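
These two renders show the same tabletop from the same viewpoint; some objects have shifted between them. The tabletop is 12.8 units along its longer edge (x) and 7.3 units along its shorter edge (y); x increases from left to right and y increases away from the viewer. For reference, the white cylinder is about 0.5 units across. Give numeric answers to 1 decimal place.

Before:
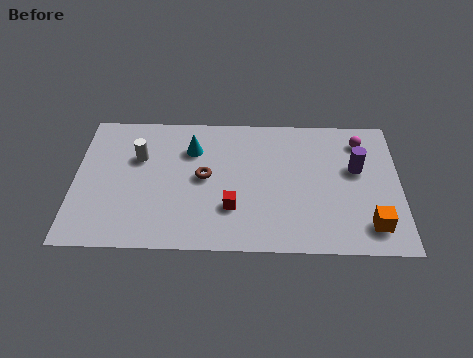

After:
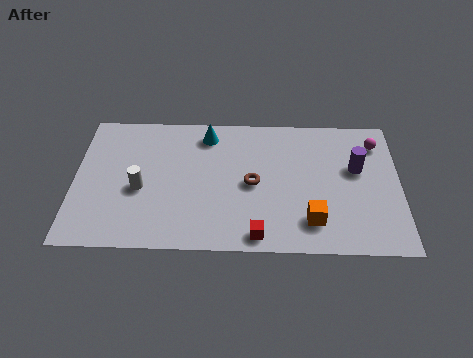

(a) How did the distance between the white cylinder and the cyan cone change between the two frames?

+1.8

Before: roughly 2.2 units apart; after: 4.0. That's 1.8 units further apart.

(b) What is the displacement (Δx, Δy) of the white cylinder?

(0.1, -1.7)

From the two frames, the white cylinder sits at roughly (2.5, 4.8) before and (2.6, 3.1) after.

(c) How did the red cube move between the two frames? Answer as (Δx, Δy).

(1.0, -1.4)

The red cube was at about (6.2, 2.2) and moved to about (7.2, 0.8).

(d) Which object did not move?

the purple cylinder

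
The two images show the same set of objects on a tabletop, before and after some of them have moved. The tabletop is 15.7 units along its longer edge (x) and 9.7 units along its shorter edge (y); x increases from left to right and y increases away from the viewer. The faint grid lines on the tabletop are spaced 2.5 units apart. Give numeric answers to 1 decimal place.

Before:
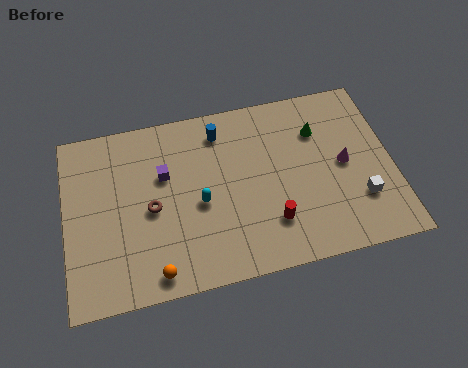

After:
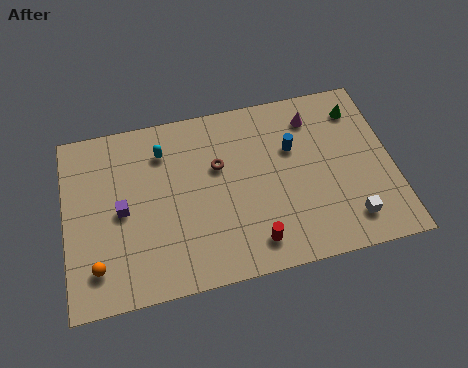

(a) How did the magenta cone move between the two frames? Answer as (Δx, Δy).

(-1.3, 2.9)

The magenta cone was at about (13.4, 4.9) and moved to about (12.1, 7.8).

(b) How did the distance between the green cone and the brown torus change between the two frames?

-1.5

They were about 8.6 units apart before and 7.1 after — 1.5 units closer together.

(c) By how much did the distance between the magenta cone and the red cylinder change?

+2.6

The distance was about 4.4 in the first image and 7.0 in the second, so they moved 2.6 units further apart.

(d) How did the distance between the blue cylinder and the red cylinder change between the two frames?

-0.7

They were about 5.9 units apart before and 5.2 after — 0.7 units closer together.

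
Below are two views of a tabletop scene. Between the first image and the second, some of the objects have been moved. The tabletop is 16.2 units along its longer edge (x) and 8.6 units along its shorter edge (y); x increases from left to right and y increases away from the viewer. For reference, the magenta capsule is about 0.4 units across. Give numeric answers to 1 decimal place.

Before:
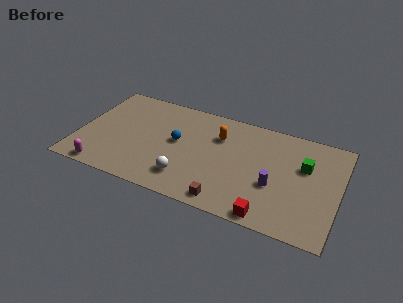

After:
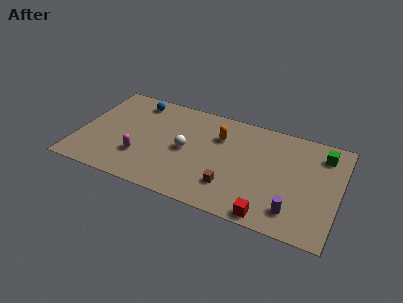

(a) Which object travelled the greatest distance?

the blue sphere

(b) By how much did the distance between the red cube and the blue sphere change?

+3.9

They were about 7.2 units apart before and 11.1 after — 3.9 units further apart.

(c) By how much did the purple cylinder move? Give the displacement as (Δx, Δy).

(1.3, -1.6)

The purple cylinder was at about (12.3, 3.3) and moved to about (13.6, 1.7).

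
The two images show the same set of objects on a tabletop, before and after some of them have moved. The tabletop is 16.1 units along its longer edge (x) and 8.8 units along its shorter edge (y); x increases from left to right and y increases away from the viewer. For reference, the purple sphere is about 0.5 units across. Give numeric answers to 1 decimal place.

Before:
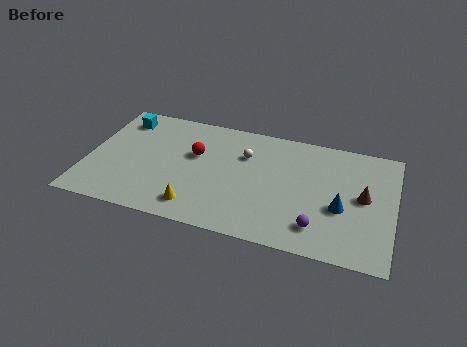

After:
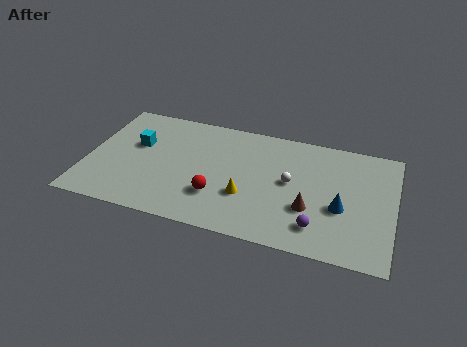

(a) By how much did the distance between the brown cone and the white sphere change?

-4.5

The distance was about 6.5 in the first image and 2.0 in the second, so they moved 4.5 units closer together.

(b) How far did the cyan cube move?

2.1

The cyan cube moved from about (1.5, 7.2) to (2.5, 5.4), a distance of √(1.0² + 1.8²) ≈ 2.1.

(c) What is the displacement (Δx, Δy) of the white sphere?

(2.5, -1.4)

The white sphere was at about (8.2, 6.1) and moved to about (10.7, 4.7).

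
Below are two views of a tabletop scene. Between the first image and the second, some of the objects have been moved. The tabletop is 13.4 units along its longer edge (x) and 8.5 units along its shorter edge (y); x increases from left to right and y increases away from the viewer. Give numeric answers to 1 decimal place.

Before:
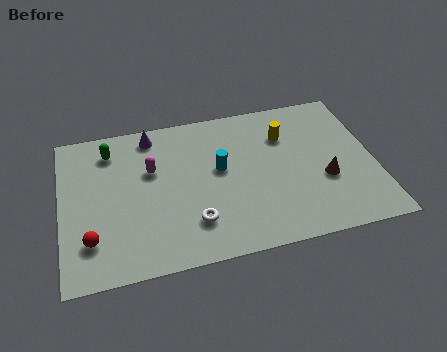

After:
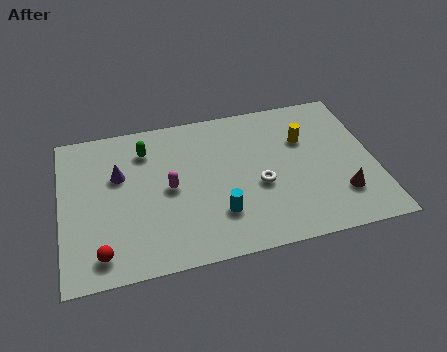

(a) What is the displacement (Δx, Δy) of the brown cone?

(0.6, -1.0)

The brown cone was at about (11.2, 3.2) and moved to about (11.8, 2.2).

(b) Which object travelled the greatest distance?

the white torus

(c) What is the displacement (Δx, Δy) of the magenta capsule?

(0.7, -1.2)

The magenta capsule was at about (3.9, 5.4) and moved to about (4.6, 4.2).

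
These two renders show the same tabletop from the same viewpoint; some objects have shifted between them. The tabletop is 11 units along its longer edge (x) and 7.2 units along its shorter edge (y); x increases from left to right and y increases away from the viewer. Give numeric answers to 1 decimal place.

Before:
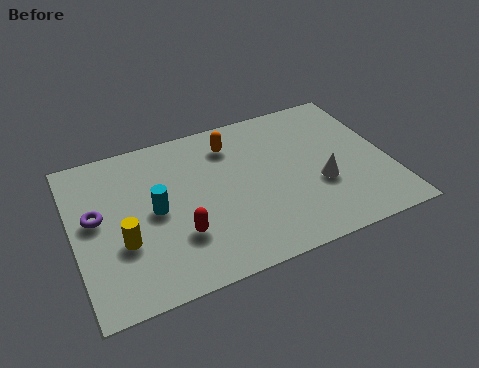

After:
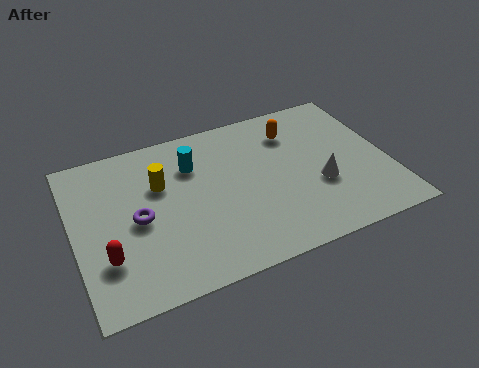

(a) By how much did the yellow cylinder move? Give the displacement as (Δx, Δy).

(1.5, 2.1)

The yellow cylinder started near (1.6, 2.6) and ended near (3.1, 4.7).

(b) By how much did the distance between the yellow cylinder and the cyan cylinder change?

-0.3

The distance was about 1.6 in the first image and 1.3 in the second, so they moved 0.3 units closer together.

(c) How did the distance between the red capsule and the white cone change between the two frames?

+2.5

They were about 5.0 units apart before and 7.5 after — 2.5 units further apart.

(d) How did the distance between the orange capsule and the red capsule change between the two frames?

+3.6

The distance was about 4.1 in the first image and 7.7 in the second, so they moved 3.6 units further apart.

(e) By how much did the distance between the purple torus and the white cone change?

-1.5

They were about 7.8 units apart before and 6.3 after — 1.5 units closer together.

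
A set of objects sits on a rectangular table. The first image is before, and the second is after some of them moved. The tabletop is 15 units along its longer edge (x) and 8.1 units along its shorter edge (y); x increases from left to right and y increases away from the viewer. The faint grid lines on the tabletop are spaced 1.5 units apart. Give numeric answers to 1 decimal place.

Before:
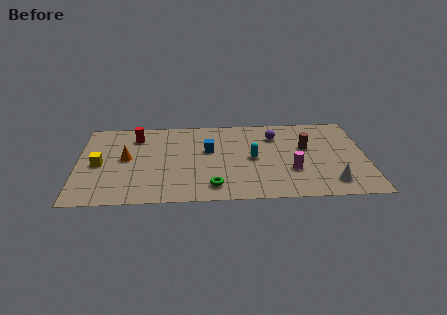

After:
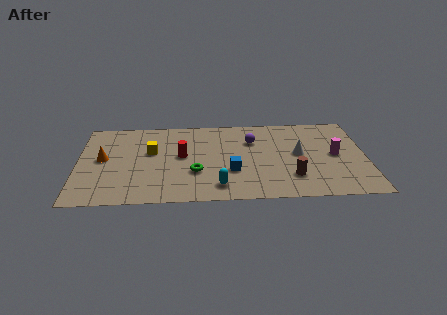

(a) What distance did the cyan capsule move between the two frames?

3.2

The cyan capsule moved from about (9.1, 4.0) to (7.3, 1.4), a distance of √(1.8² + 2.6²) ≈ 3.2.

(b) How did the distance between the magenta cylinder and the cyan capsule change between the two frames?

+4.3

They were about 2.4 units apart before and 6.7 after — 4.3 units further apart.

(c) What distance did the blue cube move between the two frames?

2.4

The blue cube moved from about (6.8, 4.9) to (8.0, 2.8), a distance of √(1.2² + 2.1²) ≈ 2.4.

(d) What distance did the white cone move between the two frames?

3.2

From (13.1, 1.5) to (11.5, 4.3), the white cone covered √(1.6² + 2.8²) ≈ 3.2 units.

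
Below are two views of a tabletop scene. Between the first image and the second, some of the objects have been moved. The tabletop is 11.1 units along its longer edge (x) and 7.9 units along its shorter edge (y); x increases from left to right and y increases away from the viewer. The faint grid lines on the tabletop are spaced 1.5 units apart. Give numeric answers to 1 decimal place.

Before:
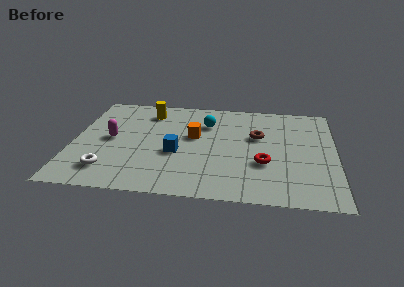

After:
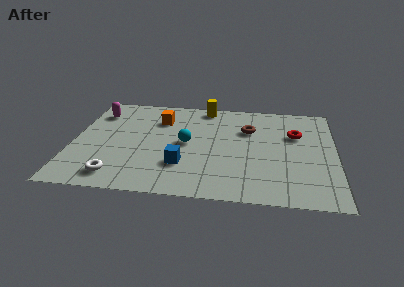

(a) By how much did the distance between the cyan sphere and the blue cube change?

-1.1

The distance was about 2.8 in the first image and 1.7 in the second, so they moved 1.1 units closer together.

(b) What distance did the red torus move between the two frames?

2.7

From (8.1, 2.8) to (9.4, 5.2), the red torus covered √(1.3² + 2.4²) ≈ 2.7 units.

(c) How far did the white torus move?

0.6

From (1.6, 1.6) to (2.0, 1.2), the white torus covered √(0.4² + 0.4²) ≈ 0.6 units.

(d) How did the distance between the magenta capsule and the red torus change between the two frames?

+1.9

The distance was about 6.6 in the first image and 8.5 in the second, so they moved 1.9 units further apart.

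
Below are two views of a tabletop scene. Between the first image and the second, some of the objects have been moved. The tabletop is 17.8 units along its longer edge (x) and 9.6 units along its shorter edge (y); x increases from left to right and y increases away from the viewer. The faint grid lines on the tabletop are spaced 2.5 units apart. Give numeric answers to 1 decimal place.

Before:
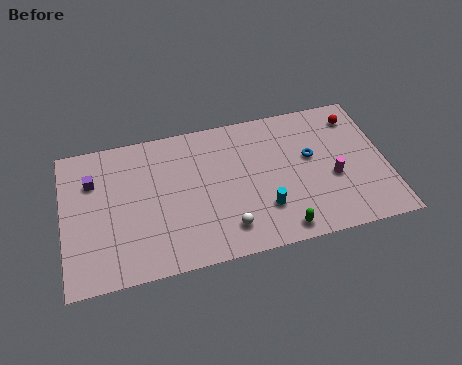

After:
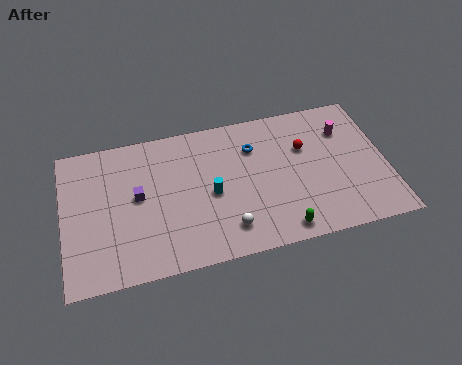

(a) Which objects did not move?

the green capsule and the white sphere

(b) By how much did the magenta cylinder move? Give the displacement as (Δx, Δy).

(0.9, 3.1)

From the two frames, the magenta cylinder sits at roughly (14.8, 3.9) before and (15.7, 7.0) after.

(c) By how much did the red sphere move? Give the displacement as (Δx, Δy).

(-3.0, -1.5)

From the two frames, the red sphere sits at roughly (16.4, 7.8) before and (13.4, 6.3) after.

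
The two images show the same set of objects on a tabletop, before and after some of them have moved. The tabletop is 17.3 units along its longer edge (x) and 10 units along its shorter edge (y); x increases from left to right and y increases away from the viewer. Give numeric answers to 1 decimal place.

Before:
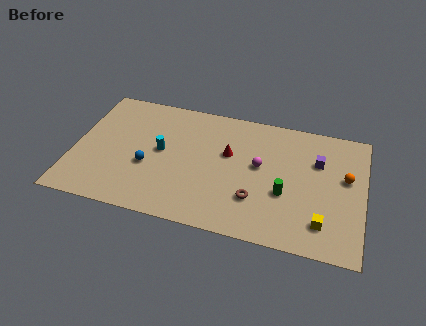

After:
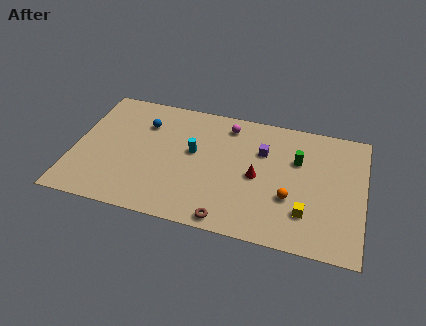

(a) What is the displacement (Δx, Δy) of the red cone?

(1.8, -1.4)

The red cone was at about (9.2, 6.1) and moved to about (11.0, 4.7).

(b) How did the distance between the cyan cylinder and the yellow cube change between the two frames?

-2.7

Before: roughly 10.3 units apart; after: 7.6. That's 2.7 units closer together.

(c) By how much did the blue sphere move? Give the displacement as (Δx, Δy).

(-0.5, 3.4)

The blue sphere started near (4.5, 3.9) and ended near (4.0, 7.3).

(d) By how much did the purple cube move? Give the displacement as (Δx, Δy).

(-3.3, 0.0)

From the two frames, the purple cube sits at roughly (14.5, 6.8) before and (11.2, 6.8) after.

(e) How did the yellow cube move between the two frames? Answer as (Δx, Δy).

(-1.0, 0.5)

The yellow cube was at about (15.0, 2.1) and moved to about (14.0, 2.6).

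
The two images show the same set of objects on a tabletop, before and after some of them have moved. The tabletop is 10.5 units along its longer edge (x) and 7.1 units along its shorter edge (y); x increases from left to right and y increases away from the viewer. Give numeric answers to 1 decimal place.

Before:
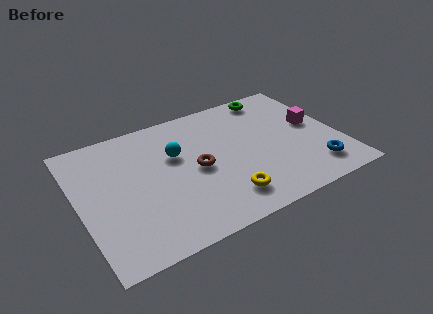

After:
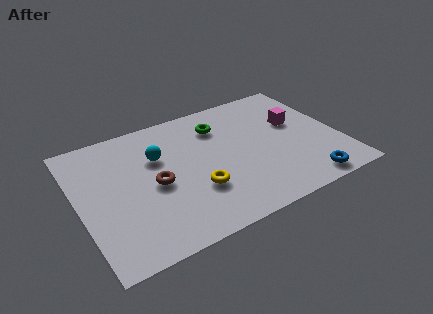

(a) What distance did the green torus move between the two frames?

2.6

From (8.3, 6.3) to (5.9, 5.4), the green torus covered √(2.4² + 0.9²) ≈ 2.6 units.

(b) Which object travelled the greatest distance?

the green torus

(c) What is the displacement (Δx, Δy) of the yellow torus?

(-1.0, 0.9)

The yellow torus was at about (5.5, 1.4) and moved to about (4.5, 2.3).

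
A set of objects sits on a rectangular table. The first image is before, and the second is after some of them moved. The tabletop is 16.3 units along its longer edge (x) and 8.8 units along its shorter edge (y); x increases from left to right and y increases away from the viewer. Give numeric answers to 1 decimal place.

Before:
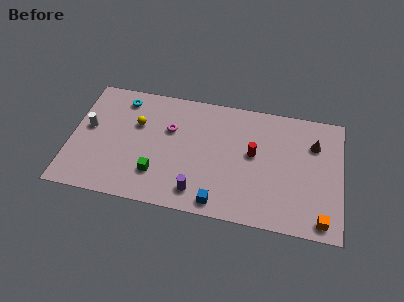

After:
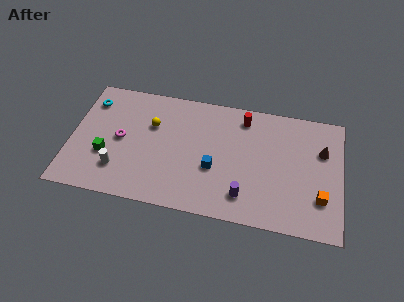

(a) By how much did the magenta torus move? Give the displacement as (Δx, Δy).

(-2.9, -1.3)

The magenta torus was at about (5.9, 5.7) and moved to about (3.0, 4.4).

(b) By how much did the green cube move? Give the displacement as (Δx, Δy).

(-3.1, 0.8)

From the two frames, the green cube sits at roughly (5.3, 2.3) before and (2.2, 3.1) after.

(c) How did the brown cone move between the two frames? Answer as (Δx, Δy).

(0.5, -0.4)

The brown cone started near (14.6, 6.3) and ended near (15.1, 5.9).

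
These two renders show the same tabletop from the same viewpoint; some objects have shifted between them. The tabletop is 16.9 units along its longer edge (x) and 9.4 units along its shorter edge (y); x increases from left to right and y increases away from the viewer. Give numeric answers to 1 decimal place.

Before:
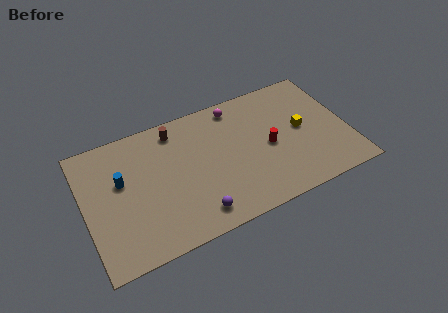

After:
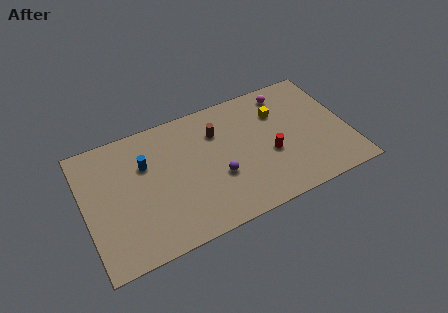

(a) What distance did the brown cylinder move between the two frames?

2.9

The brown cylinder was near (6.1, 8.0) before and (8.7, 6.8) after, so it travelled √(2.6² + 1.2²) ≈ 2.9 units.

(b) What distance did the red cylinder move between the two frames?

0.6

From (11.8, 4.4) to (11.8, 3.8), the red cylinder covered √(0.0² + 0.6²) ≈ 0.6 units.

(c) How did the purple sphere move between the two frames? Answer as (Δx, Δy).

(1.7, 2.0)

The purple sphere was at about (6.7, 1.5) and moved to about (8.4, 3.5).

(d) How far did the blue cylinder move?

1.7

The blue cylinder moved from about (2.4, 5.7) to (4.0, 6.3), a distance of √(1.6² + 0.6²) ≈ 1.7.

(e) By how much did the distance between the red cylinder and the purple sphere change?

-2.5

The distance was about 5.9 in the first image and 3.4 in the second, so they moved 2.5 units closer together.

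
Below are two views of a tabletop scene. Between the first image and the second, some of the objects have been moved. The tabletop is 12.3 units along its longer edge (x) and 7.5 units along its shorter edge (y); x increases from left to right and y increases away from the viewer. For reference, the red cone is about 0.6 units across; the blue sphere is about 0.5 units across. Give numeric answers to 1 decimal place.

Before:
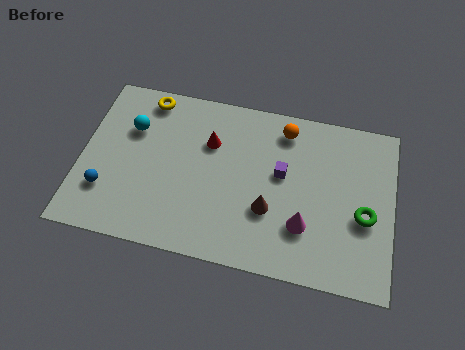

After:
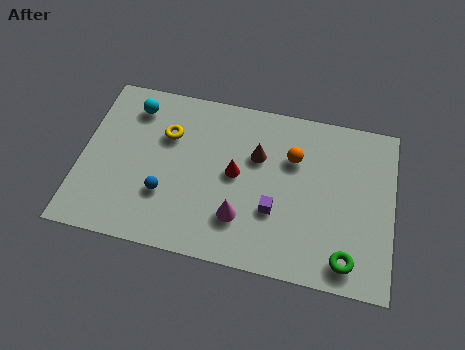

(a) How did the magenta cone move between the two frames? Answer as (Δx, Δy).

(-2.5, -0.2)

The magenta cone was at about (8.9, 2.2) and moved to about (6.4, 2.0).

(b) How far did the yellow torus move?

1.7

The yellow torus moved from about (2.4, 6.6) to (3.3, 5.1), a distance of √(0.9² + 1.5²) ≈ 1.7.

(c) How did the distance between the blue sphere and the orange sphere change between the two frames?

-2.4

They were about 8.0 units apart before and 5.6 after — 2.4 units closer together.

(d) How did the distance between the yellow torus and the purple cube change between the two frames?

-0.9

The distance was about 6.0 in the first image and 5.1 in the second, so they moved 0.9 units closer together.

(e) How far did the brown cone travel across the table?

2.4

The brown cone moved from about (7.5, 2.6) to (6.9, 4.9), a distance of √(0.6² + 2.3²) ≈ 2.4.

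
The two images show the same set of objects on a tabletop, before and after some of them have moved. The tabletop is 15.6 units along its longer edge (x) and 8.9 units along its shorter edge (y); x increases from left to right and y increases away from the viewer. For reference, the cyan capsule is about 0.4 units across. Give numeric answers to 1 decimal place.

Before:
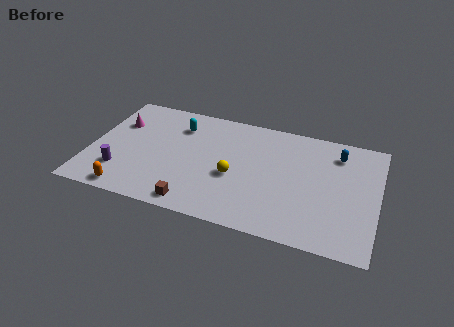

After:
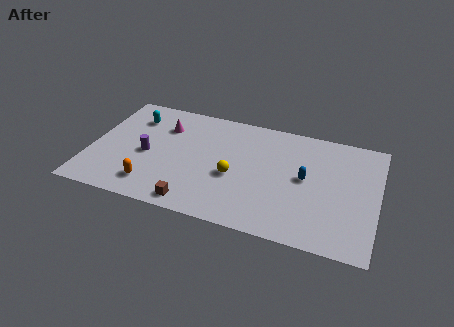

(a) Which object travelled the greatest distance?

the blue capsule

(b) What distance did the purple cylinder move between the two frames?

2.1

The purple cylinder was near (1.8, 2.3) before and (3.1, 4.0) after, so it travelled √(1.3² + 1.7²) ≈ 2.1 units.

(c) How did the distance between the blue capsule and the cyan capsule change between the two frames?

+1.1

The distance was about 8.7 in the first image and 9.8 in the second, so they moved 1.1 units further apart.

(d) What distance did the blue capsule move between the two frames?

2.9

The blue capsule was near (13.3, 7.1) before and (11.7, 4.7) after, so it travelled √(1.6² + 2.4²) ≈ 2.9 units.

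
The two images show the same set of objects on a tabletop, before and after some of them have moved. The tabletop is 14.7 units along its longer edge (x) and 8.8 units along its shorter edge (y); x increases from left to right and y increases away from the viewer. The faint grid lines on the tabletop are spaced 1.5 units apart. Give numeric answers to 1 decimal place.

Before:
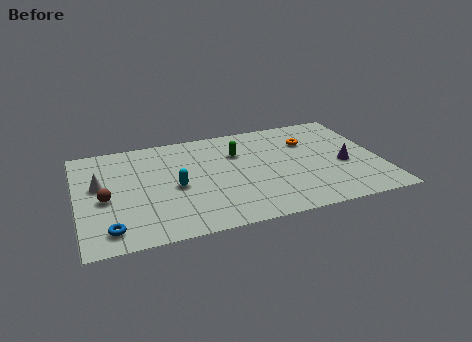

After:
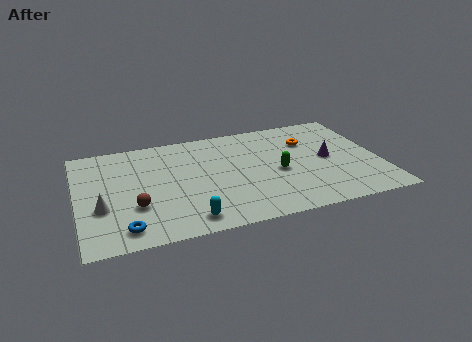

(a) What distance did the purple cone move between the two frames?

1.0

The purple cone was near (12.9, 3.7) before and (12.2, 4.4) after, so it travelled √(0.7² + 0.7²) ≈ 1.0 units.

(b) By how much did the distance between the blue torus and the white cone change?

-1.6

The distance was about 3.7 in the first image and 2.1 in the second, so they moved 1.6 units closer together.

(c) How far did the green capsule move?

2.8

From (7.9, 6.1) to (9.7, 3.9), the green capsule covered √(1.8² + 2.2²) ≈ 2.8 units.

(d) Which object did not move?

the orange torus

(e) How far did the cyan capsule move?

2.8

The cyan capsule was near (4.7, 4.0) before and (5.1, 1.2) after, so it travelled √(0.4² + 2.8²) ≈ 2.8 units.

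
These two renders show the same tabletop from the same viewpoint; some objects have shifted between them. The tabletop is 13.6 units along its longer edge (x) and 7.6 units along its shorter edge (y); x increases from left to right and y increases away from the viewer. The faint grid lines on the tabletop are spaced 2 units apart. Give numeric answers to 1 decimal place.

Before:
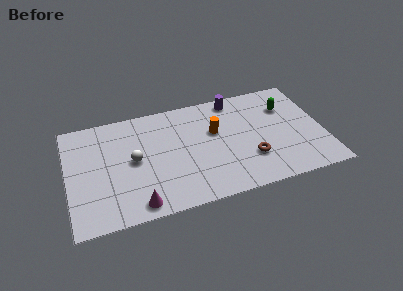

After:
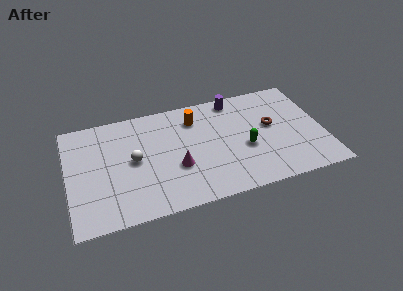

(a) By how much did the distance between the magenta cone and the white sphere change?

-0.5

The distance was about 3.0 in the first image and 2.5 in the second, so they moved 0.5 units closer together.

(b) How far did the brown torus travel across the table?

2.4

The brown torus moved from about (9.6, 2.3) to (10.9, 4.3), a distance of √(1.3² + 2.0²) ≈ 2.4.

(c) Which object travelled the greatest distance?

the green capsule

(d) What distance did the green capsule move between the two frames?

3.3

From (11.8, 5.4) to (9.4, 3.1), the green capsule covered √(2.4² + 2.3²) ≈ 3.3 units.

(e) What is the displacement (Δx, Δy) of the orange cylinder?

(-1.0, 1.2)

From the two frames, the orange cylinder sits at roughly (7.9, 4.7) before and (6.9, 5.9) after.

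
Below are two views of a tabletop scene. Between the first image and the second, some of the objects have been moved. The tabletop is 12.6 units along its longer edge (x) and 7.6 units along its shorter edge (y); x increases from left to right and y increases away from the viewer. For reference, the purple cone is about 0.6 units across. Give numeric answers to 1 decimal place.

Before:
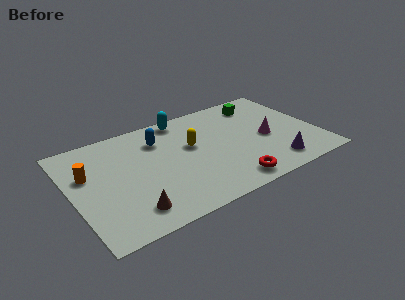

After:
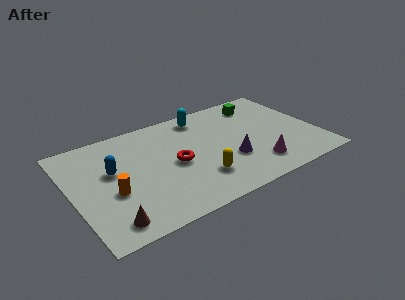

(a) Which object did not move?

the green cube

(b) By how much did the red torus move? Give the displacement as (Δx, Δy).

(-2.4, 2.6)

The red torus started near (7.6, 1.0) and ended near (5.2, 3.6).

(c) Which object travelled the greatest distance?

the red torus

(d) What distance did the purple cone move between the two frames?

2.5

From (10.0, 1.3) to (7.9, 2.6), the purple cone covered √(2.1² + 1.3²) ≈ 2.5 units.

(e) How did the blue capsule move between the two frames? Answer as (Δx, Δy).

(-2.6, -1.2)

The blue capsule was at about (4.7, 5.7) and moved to about (2.1, 4.5).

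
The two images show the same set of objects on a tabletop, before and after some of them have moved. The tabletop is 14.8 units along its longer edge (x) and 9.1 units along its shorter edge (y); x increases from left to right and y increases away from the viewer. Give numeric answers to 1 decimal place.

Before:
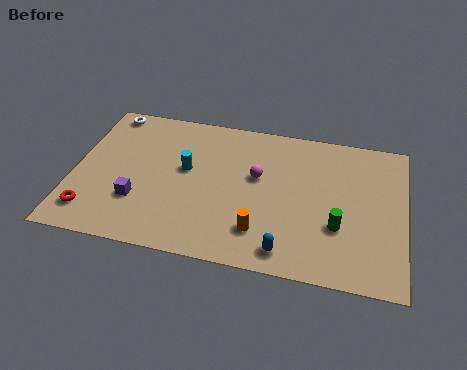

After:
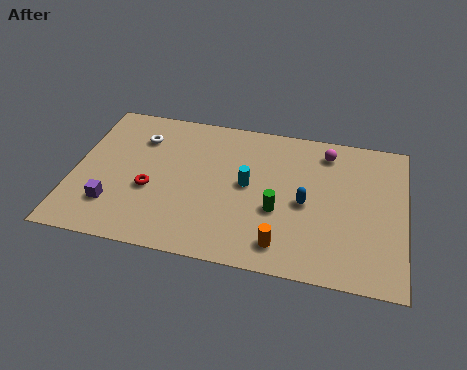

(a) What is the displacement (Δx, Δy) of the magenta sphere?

(3.0, 2.2)

The magenta sphere was at about (8.2, 5.4) and moved to about (11.2, 7.6).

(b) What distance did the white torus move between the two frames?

2.1

The white torus moved from about (1.2, 8.2) to (2.8, 6.8), a distance of √(1.6² + 1.4²) ≈ 2.1.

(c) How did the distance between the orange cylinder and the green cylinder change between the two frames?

-1.5

The distance was about 3.5 in the first image and 2.0 in the second, so they moved 1.5 units closer together.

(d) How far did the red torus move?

3.1

The red torus was near (1.0, 1.7) before and (3.5, 3.6) after, so it travelled √(2.5² + 1.9²) ≈ 3.1 units.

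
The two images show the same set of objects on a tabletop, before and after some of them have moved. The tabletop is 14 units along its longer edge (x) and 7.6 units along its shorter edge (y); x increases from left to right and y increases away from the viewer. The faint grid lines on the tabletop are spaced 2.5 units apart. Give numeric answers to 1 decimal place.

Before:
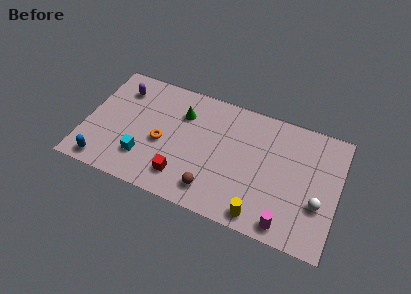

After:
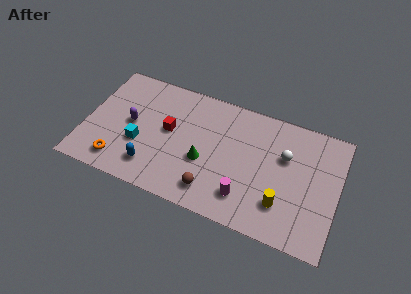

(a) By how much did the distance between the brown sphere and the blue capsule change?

-2.6

The distance was about 6.0 in the first image and 3.4 in the second, so they moved 2.6 units closer together.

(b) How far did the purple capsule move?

2.2

From (1.7, 5.9) to (2.5, 3.9), the purple capsule covered √(0.8² + 2.0²) ≈ 2.2 units.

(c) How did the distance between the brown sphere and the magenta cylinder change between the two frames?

-2.3

Before: roughly 4.1 units apart; after: 1.8. That's 2.3 units closer together.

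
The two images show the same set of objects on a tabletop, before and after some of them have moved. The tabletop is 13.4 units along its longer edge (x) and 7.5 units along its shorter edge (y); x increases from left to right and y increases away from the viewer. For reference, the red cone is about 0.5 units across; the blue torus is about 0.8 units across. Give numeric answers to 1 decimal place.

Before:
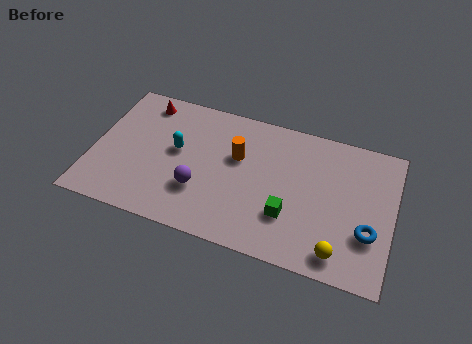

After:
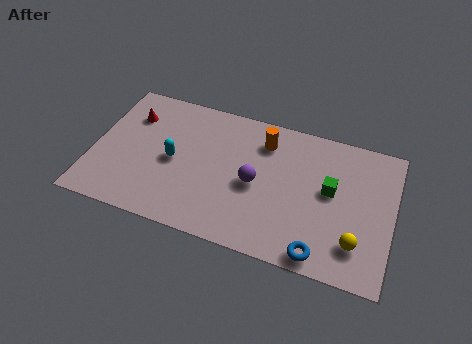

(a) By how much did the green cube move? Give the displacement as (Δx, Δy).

(1.7, 1.9)

The green cube was at about (8.9, 2.3) and moved to about (10.6, 4.2).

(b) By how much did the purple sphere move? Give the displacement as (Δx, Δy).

(2.4, 1.1)

The purple sphere started near (4.9, 2.4) and ended near (7.3, 3.5).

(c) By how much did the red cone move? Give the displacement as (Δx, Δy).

(-0.5, -0.9)

The red cone was at about (2.0, 6.4) and moved to about (1.5, 5.5).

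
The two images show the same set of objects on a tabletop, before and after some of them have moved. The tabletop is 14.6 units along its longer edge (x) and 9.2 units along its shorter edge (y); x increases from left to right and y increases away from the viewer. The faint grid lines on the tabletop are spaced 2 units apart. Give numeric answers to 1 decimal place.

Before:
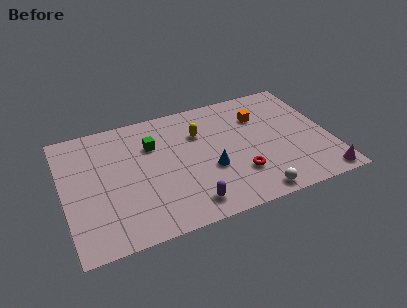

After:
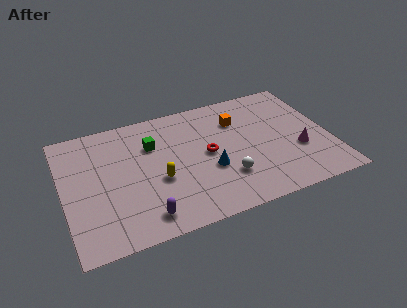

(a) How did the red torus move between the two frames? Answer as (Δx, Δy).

(-1.5, 2.1)

The red torus started near (9.4, 2.6) and ended near (7.9, 4.7).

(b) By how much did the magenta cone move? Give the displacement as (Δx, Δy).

(-1.0, 2.4)

From the two frames, the magenta cone sits at roughly (13.8, 0.9) before and (12.8, 3.3) after.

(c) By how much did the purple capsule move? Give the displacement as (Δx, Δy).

(-2.4, 0.0)

From the two frames, the purple capsule sits at roughly (6.5, 1.4) before and (4.1, 1.4) after.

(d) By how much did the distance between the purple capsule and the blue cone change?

+1.8

They were about 2.5 units apart before and 4.3 after — 1.8 units further apart.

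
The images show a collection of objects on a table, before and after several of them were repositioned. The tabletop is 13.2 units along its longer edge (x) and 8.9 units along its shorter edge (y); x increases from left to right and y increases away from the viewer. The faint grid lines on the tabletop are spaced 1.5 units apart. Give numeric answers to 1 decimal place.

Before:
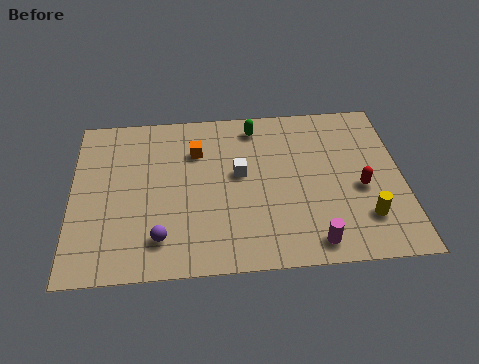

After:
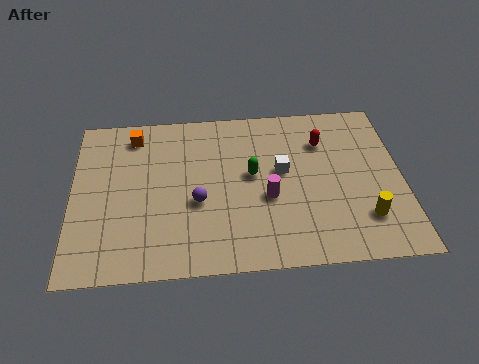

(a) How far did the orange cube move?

2.7

From (5.0, 6.4) to (2.5, 7.5), the orange cube covered √(2.5² + 1.1²) ≈ 2.7 units.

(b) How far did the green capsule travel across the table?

2.7

The green capsule was near (7.4, 7.6) before and (7.2, 4.9) after, so it travelled √(0.2² + 2.7²) ≈ 2.7 units.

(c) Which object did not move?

the yellow cylinder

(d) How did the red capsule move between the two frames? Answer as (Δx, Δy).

(-1.4, 2.7)

The red capsule started near (11.5, 3.8) and ended near (10.1, 6.5).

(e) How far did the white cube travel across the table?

1.7

The white cube moved from about (6.7, 5.0) to (8.4, 5.0), a distance of √(1.7² + 0.0²) ≈ 1.7.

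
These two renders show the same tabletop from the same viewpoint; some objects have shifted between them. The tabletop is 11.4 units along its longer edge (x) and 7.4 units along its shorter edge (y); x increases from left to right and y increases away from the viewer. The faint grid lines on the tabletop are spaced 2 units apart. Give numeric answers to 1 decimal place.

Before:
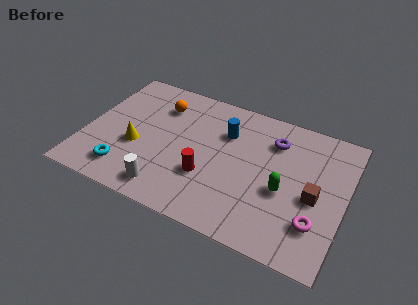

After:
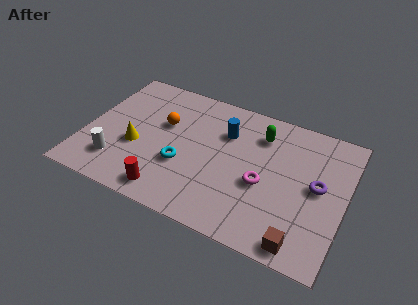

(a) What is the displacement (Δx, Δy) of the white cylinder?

(-2.3, 0.6)

The white cylinder started near (3.9, 1.1) and ended near (1.6, 1.7).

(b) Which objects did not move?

the blue cylinder and the yellow cone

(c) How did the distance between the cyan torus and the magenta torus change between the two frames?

-4.8

They were about 8.3 units apart before and 3.5 after — 4.8 units closer together.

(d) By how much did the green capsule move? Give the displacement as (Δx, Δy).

(-1.3, 2.6)

From the two frames, the green capsule sits at roughly (8.8, 3.1) before and (7.5, 5.7) after.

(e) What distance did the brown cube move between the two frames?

2.5

From (10.1, 3.3) to (9.8, 0.8), the brown cube covered √(0.3² + 2.5²) ≈ 2.5 units.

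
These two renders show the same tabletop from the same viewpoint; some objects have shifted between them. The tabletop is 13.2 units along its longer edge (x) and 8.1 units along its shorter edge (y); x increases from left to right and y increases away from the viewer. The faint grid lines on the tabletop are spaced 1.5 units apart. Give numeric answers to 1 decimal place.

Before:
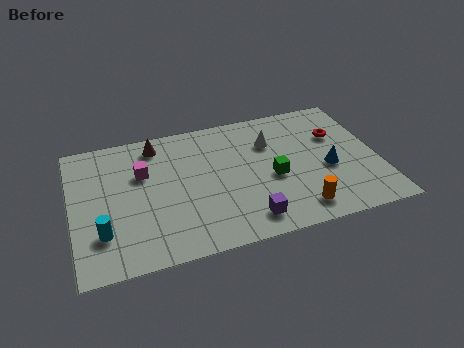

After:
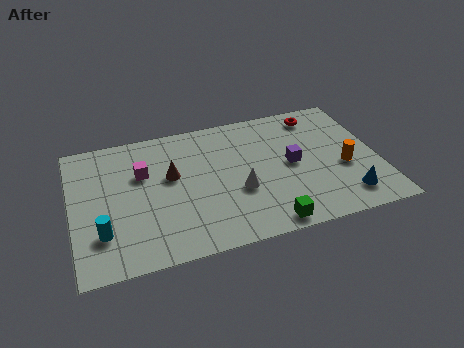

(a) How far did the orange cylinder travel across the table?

3.0

The orange cylinder was near (9.5, 1.3) before and (11.7, 3.3) after, so it travelled √(2.2² + 2.0²) ≈ 3.0 units.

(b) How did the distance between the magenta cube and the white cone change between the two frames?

-1.0

The distance was about 5.6 in the first image and 4.6 in the second, so they moved 1.0 units closer together.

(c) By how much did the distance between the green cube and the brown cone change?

-0.4

They were about 5.9 units apart before and 5.5 after — 0.4 units closer together.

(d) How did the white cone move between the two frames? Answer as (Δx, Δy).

(-1.6, -2.6)

The white cone was at about (8.7, 5.7) and moved to about (7.1, 3.1).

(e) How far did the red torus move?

1.7

From (11.6, 5.4) to (10.9, 6.9), the red torus covered √(0.7² + 1.5²) ≈ 1.7 units.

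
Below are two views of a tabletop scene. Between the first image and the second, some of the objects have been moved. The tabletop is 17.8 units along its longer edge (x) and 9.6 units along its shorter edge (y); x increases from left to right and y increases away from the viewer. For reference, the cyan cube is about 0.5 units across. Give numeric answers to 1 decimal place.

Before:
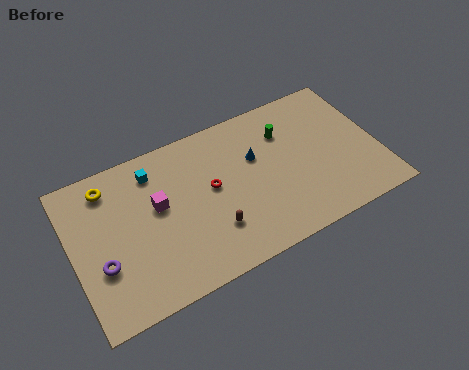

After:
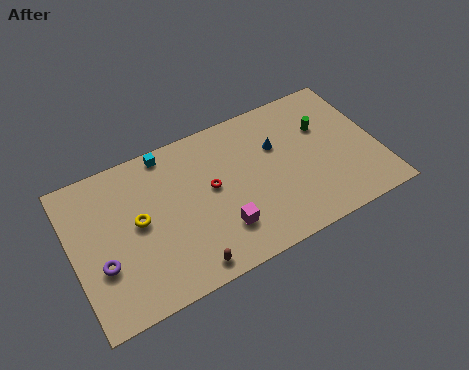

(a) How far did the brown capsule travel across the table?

2.3

The brown capsule was near (7.8, 2.7) before and (6.1, 1.1) after, so it travelled √(1.7² + 1.6²) ≈ 2.3 units.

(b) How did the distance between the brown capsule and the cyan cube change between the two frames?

+1.8

They were about 5.8 units apart before and 7.6 after — 1.8 units further apart.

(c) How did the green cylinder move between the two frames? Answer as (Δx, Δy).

(2.2, -0.6)

The green cylinder started near (12.7, 7.0) and ended near (14.9, 6.4).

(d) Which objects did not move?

the red torus and the purple torus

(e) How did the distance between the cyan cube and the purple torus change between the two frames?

+1.3

They were about 5.6 units apart before and 6.9 after — 1.3 units further apart.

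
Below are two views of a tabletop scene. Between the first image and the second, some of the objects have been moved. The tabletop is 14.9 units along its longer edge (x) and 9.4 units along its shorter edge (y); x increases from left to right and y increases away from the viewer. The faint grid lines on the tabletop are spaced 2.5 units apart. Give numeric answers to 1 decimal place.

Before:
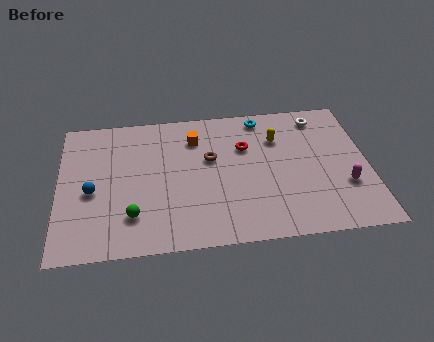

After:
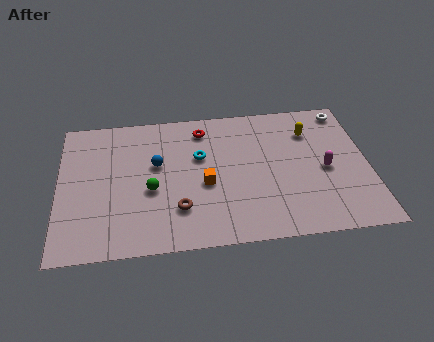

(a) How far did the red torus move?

2.5

The red torus moved from about (9.0, 6.3) to (7.0, 7.8), a distance of √(2.0² + 1.5²) ≈ 2.5.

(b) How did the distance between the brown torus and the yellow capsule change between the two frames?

+4.5

They were about 3.4 units apart before and 7.9 after — 4.5 units further apart.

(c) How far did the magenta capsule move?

1.5

The magenta capsule was near (13.7, 3.1) before and (12.8, 4.3) after, so it travelled √(0.9² + 1.2²) ≈ 1.5 units.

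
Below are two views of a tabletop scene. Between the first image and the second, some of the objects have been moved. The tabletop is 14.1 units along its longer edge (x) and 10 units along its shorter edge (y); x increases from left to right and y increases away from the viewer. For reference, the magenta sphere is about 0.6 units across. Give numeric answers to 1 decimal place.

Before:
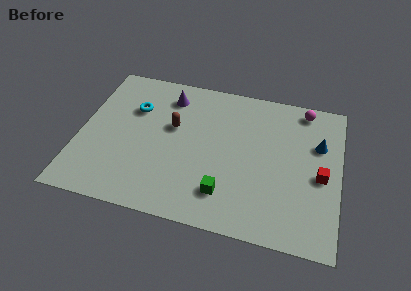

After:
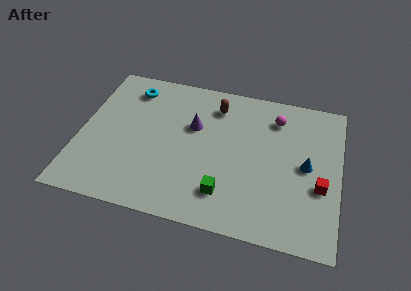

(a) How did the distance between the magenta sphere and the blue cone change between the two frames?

+0.9

They were about 2.5 units apart before and 3.4 after — 0.9 units further apart.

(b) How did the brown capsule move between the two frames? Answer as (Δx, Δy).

(2.2, 2.0)

The brown capsule started near (5.0, 6.0) and ended near (7.2, 8.0).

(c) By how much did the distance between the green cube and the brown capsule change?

+1.0

They were about 4.9 units apart before and 5.9 after — 1.0 units further apart.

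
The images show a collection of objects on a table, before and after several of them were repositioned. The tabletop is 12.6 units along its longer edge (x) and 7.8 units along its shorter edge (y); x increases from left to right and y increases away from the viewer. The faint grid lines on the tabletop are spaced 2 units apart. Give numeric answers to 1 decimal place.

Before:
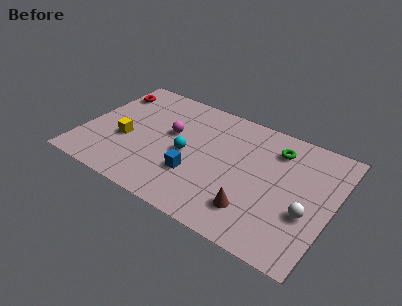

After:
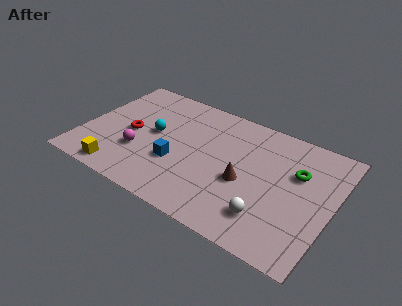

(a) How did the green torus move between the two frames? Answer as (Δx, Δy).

(1.2, -1.0)

From the two frames, the green torus sits at roughly (9.5, 6.1) before and (10.7, 5.1) after.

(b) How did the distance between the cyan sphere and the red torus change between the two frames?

-3.9

They were about 5.1 units apart before and 1.2 after — 3.9 units closer together.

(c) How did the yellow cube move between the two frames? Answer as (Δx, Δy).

(0.1, -2.2)

The yellow cube was at about (2.2, 3.1) and moved to about (2.3, 0.9).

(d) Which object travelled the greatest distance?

the red torus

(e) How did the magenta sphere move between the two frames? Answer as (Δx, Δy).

(-1.3, -2.0)

From the two frames, the magenta sphere sits at roughly (4.3, 4.6) before and (3.0, 2.6) after.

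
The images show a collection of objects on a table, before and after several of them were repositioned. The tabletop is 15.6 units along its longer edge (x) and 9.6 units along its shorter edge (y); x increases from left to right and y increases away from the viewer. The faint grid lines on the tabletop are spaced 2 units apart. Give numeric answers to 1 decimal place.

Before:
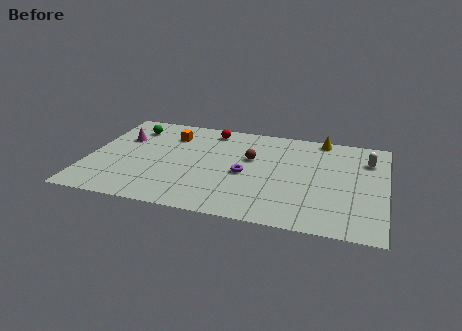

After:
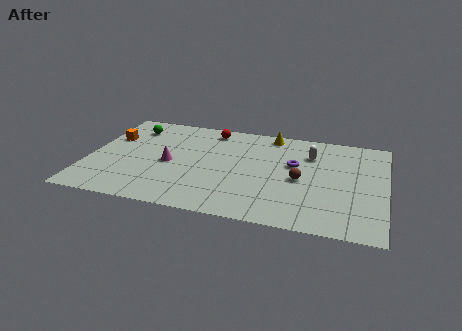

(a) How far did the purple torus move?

2.9

From (8.3, 4.3) to (10.8, 5.8), the purple torus covered √(2.5² + 1.5²) ≈ 2.9 units.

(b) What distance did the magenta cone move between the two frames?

3.4

The magenta cone was near (1.6, 6.4) before and (4.3, 4.4) after, so it travelled √(2.7² + 2.0²) ≈ 3.4 units.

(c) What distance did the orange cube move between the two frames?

3.3

The orange cube moved from about (4.1, 7.3) to (1.0, 6.3), a distance of √(3.1² + 1.0²) ≈ 3.3.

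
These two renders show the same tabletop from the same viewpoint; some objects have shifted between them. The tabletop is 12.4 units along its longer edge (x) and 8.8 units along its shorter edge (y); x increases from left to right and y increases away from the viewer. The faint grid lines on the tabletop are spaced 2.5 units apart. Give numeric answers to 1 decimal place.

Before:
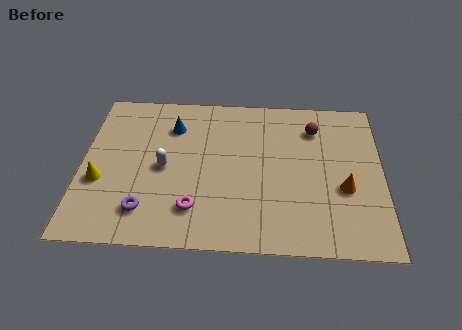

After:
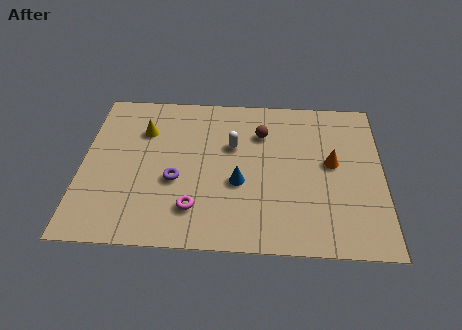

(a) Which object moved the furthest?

the blue cone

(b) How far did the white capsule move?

3.1

The white capsule moved from about (3.4, 4.2) to (6.2, 5.6), a distance of √(2.8² + 1.4²) ≈ 3.1.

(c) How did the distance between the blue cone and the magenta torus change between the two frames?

-2.4

Before: roughly 4.7 units apart; after: 2.3. That's 2.4 units closer together.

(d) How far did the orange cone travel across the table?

1.5

The orange cone was near (10.8, 3.4) before and (10.3, 4.8) after, so it travelled √(0.5² + 1.4²) ≈ 1.5 units.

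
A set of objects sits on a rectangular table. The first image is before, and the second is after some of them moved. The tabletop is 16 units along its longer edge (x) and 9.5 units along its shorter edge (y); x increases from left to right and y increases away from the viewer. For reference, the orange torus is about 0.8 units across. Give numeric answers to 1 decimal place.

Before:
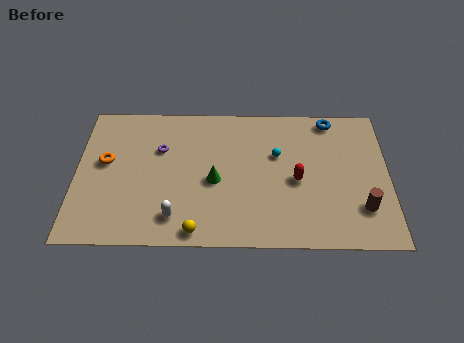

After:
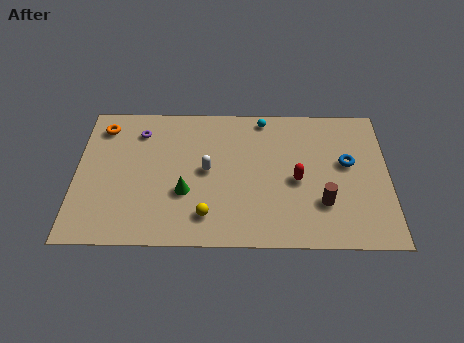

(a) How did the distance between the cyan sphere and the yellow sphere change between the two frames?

+0.7

The distance was about 6.5 in the first image and 7.2 in the second, so they moved 0.7 units further apart.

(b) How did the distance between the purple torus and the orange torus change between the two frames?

-1.0

They were about 2.9 units apart before and 1.9 after — 1.0 units closer together.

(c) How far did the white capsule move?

3.5

The white capsule moved from about (5.1, 1.8) to (6.7, 4.9), a distance of √(1.6² + 3.1²) ≈ 3.5.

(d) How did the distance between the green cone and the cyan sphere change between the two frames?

+2.8

The distance was about 3.7 in the first image and 6.5 in the second, so they moved 2.8 units further apart.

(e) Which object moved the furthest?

the white capsule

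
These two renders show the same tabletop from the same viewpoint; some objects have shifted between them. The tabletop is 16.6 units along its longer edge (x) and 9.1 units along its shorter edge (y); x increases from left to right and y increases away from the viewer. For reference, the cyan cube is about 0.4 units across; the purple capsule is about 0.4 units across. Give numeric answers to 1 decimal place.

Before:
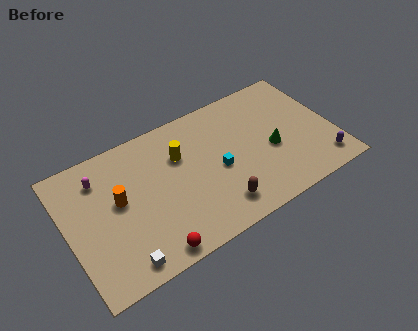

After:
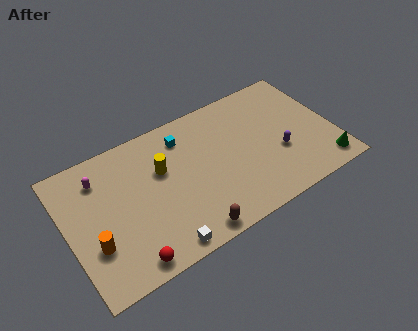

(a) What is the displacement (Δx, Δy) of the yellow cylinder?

(-1.2, -0.4)

The yellow cylinder started near (7.2, 6.2) and ended near (6.0, 5.8).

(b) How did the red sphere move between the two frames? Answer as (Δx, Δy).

(-1.4, 0.1)

From the two frames, the red sphere sits at roughly (4.6, 0.9) before and (3.2, 1.0) after.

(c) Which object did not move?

the magenta capsule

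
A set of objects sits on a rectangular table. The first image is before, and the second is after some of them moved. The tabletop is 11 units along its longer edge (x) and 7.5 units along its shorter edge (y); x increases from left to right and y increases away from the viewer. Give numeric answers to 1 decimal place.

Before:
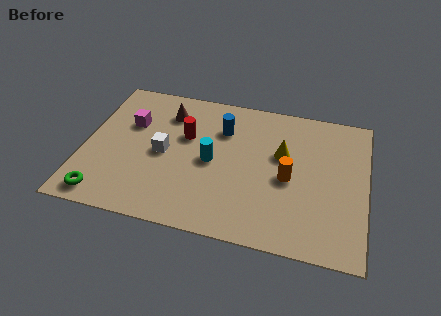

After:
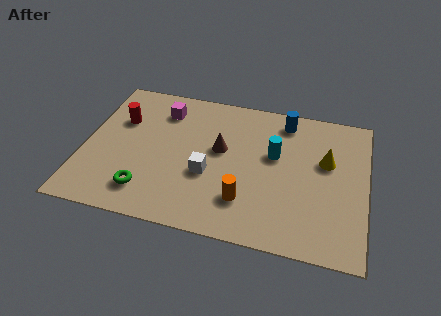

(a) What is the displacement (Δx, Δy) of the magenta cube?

(1.2, 1.0)

From the two frames, the magenta cube sits at roughly (1.7, 4.9) before and (2.9, 5.9) after.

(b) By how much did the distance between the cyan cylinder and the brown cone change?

-0.8

The distance was about 2.9 in the first image and 2.1 in the second, so they moved 0.8 units closer together.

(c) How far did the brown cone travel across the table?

2.7

From (3.1, 5.8) to (5.3, 4.3), the brown cone covered √(2.2² + 1.5²) ≈ 2.7 units.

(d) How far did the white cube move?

1.9

The white cube was near (3.1, 3.6) before and (4.9, 2.9) after, so it travelled √(1.8² + 0.7²) ≈ 1.9 units.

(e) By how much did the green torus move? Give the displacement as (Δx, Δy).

(1.6, 0.6)

The green torus started near (1.0, 0.9) and ended near (2.6, 1.5).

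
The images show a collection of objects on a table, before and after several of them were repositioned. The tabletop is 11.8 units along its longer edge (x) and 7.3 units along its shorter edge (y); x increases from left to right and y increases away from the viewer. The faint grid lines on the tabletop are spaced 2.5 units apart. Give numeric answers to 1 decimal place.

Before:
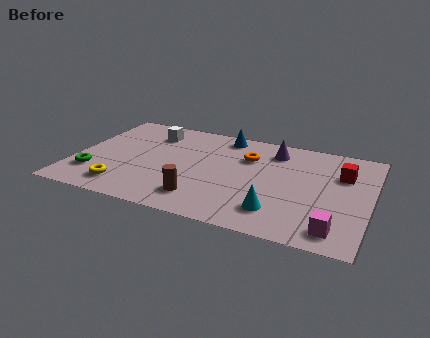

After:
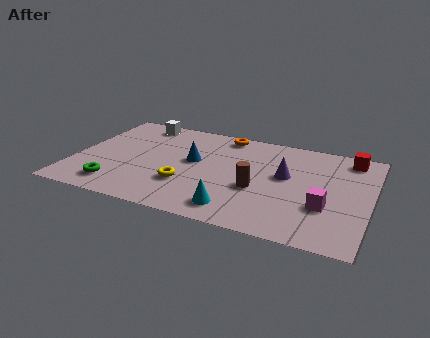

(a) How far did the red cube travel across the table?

1.3

From (10.6, 5.0) to (10.8, 6.3), the red cube covered √(0.2² + 1.3²) ≈ 1.3 units.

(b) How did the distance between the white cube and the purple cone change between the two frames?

+1.6

Before: roughly 5.0 units apart; after: 6.6. That's 1.6 units further apart.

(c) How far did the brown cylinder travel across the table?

2.5

From (5.3, 1.5) to (7.4, 2.9), the brown cylinder covered √(2.1² + 1.4²) ≈ 2.5 units.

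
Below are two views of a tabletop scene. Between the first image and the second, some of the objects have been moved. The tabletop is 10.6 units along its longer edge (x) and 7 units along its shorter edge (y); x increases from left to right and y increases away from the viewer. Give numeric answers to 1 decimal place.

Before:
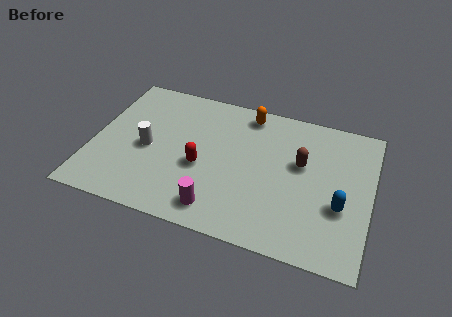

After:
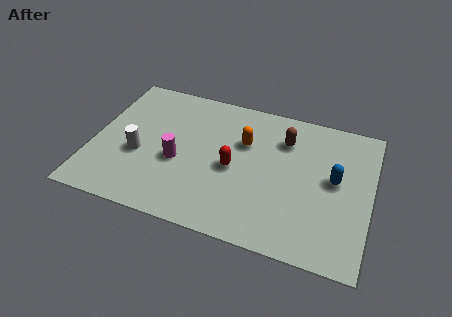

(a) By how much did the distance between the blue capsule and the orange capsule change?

-1.6

The distance was about 5.2 in the first image and 3.6 in the second, so they moved 1.6 units closer together.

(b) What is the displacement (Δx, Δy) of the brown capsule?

(-0.7, 1.0)

From the two frames, the brown capsule sits at roughly (7.9, 4.2) before and (7.2, 5.2) after.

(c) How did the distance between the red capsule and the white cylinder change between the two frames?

+1.5

The distance was about 2.1 in the first image and 3.6 in the second, so they moved 1.5 units further apart.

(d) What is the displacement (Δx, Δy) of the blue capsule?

(-0.3, 1.2)

From the two frames, the blue capsule sits at roughly (9.5, 2.6) before and (9.2, 3.8) after.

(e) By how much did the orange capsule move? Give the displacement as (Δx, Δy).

(0.0, -1.5)

The orange capsule started near (5.7, 6.1) and ended near (5.7, 4.6).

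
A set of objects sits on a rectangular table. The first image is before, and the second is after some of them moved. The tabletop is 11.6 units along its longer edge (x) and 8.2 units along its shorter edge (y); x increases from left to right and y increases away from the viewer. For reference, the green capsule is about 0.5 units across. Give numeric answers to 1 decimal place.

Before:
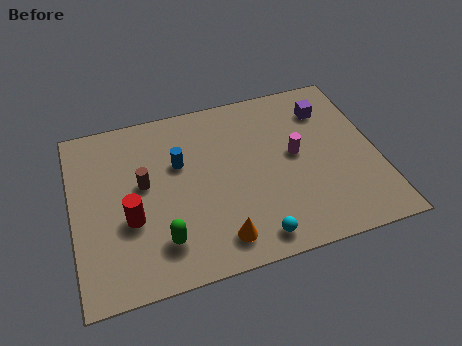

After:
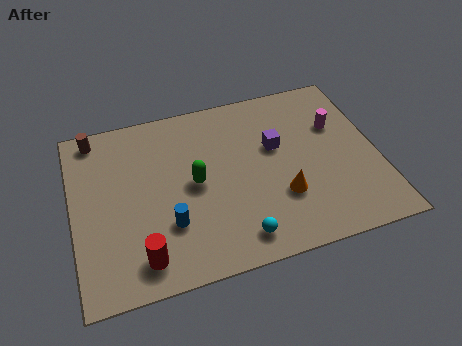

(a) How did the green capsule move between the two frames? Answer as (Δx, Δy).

(1.4, 2.3)

The green capsule was at about (3.2, 1.8) and moved to about (4.6, 4.1).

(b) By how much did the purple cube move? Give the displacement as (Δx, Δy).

(-2.1, -1.3)

From the two frames, the purple cube sits at roughly (9.9, 6.3) before and (7.8, 5.0) after.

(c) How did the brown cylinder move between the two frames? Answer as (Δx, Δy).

(-1.7, 2.7)

The brown cylinder was at about (2.7, 4.6) and moved to about (1.0, 7.3).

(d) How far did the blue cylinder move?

2.8

The blue cylinder moved from about (4.1, 5.2) to (3.5, 2.5), a distance of √(0.6² + 2.7²) ≈ 2.8.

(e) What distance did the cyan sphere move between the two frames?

0.6

The cyan sphere moved from about (6.6, 1.0) to (6.0, 1.2), a distance of √(0.6² + 0.2²) ≈ 0.6.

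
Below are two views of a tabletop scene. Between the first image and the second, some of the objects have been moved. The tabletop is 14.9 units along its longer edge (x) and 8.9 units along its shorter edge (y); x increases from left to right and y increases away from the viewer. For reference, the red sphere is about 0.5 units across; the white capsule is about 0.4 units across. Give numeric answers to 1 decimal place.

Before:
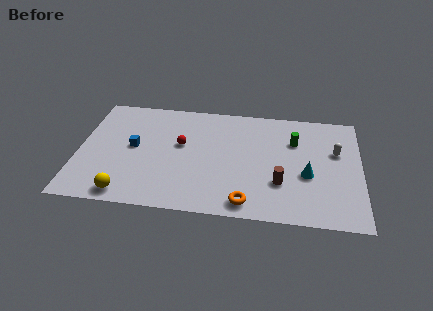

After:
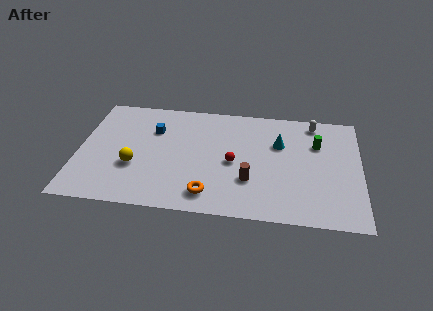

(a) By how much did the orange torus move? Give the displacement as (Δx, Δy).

(-2.0, 0.4)

From the two frames, the orange torus sits at roughly (9.0, 1.1) before and (7.0, 1.5) after.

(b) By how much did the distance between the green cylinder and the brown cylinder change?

+1.3

The distance was about 3.5 in the first image and 4.8 in the second, so they moved 1.3 units further apart.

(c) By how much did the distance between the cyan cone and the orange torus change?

+1.7

Before: roughly 4.0 units apart; after: 5.7. That's 1.7 units further apart.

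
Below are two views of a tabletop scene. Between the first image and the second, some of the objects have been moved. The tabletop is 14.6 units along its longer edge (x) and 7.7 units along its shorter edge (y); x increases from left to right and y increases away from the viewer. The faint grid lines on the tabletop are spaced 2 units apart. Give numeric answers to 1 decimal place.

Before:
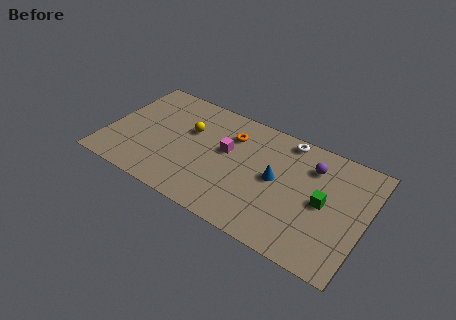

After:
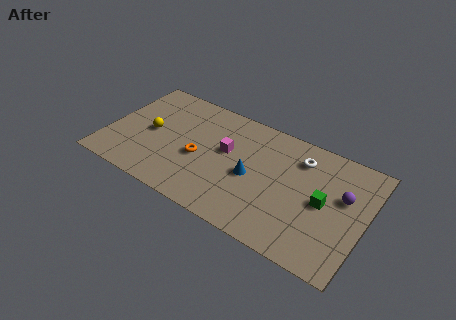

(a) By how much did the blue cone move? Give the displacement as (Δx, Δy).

(-1.3, -0.5)

The blue cone was at about (9.6, 4.0) and moved to about (8.3, 3.5).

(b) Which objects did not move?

the magenta cube and the green cube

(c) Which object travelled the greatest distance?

the orange torus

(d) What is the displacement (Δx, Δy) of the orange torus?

(-1.5, -2.4)

From the two frames, the orange torus sits at roughly (6.8, 5.7) before and (5.3, 3.3) after.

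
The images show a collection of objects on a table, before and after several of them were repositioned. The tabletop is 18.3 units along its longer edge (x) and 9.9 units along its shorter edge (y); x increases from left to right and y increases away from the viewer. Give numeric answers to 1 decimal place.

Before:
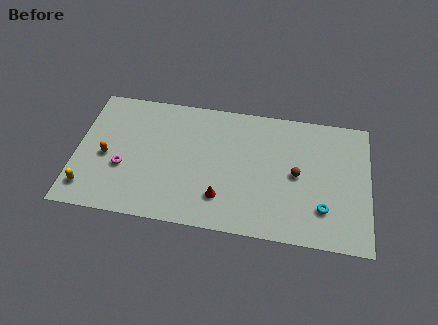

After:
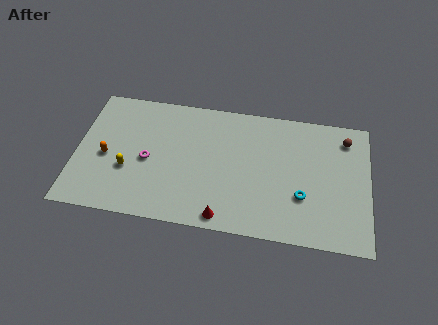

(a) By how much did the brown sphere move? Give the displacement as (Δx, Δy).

(3.0, 3.2)

From the two frames, the brown sphere sits at roughly (13.8, 4.9) before and (16.8, 8.1) after.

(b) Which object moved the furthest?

the brown sphere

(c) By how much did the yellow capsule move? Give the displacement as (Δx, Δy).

(2.4, 1.8)

The yellow capsule started near (0.9, 1.8) and ended near (3.3, 3.6).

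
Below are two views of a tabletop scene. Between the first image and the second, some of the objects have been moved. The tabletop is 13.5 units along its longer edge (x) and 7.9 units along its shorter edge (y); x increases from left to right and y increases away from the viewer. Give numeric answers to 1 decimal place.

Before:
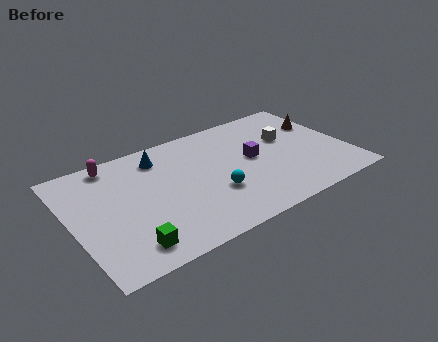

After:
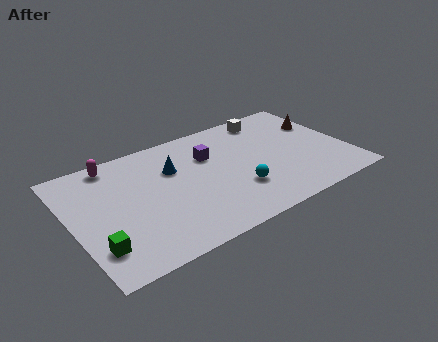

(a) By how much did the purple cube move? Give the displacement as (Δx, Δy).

(-2.0, 1.2)

From the two frames, the purple cube sits at roughly (8.9, 4.2) before and (6.9, 5.4) after.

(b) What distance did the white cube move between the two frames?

2.0

From (10.8, 4.9) to (10.2, 6.8), the white cube covered √(0.6² + 1.9²) ≈ 2.0 units.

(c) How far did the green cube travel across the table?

1.5

The green cube moved from about (2.3, 1.3) to (0.9, 1.9), a distance of √(1.4² + 0.6²) ≈ 1.5.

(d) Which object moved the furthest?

the purple cube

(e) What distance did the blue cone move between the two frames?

1.2

The blue cone moved from about (4.6, 6.4) to (5.1, 5.3), a distance of √(0.5² + 1.1²) ≈ 1.2.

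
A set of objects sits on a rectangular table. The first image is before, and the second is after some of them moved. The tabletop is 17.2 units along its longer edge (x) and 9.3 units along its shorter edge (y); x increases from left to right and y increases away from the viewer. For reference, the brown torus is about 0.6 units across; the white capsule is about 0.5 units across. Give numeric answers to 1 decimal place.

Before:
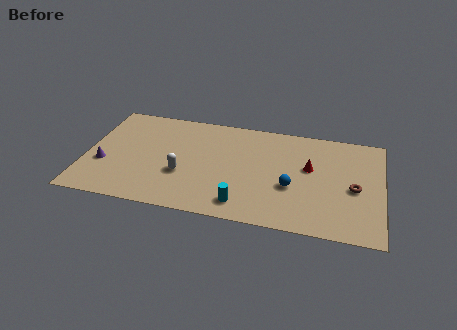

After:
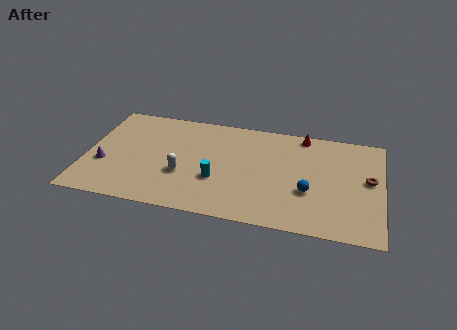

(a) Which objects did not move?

the white capsule and the purple cone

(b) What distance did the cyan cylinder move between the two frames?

2.4

The cyan cylinder was near (9.3, 1.5) before and (7.7, 3.3) after, so it travelled √(1.6² + 1.8²) ≈ 2.4 units.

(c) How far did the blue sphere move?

1.0

The blue sphere was near (12.0, 3.6) before and (13.0, 3.4) after, so it travelled √(1.0² + 0.2²) ≈ 1.0 units.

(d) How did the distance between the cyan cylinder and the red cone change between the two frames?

+1.6

The distance was about 5.4 in the first image and 7.0 in the second, so they moved 1.6 units further apart.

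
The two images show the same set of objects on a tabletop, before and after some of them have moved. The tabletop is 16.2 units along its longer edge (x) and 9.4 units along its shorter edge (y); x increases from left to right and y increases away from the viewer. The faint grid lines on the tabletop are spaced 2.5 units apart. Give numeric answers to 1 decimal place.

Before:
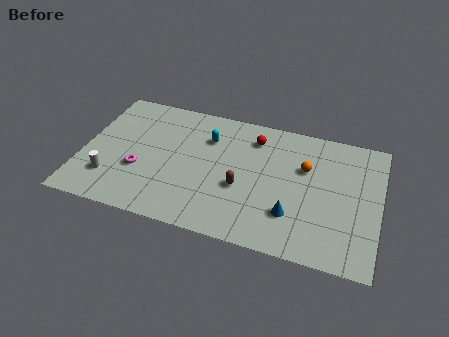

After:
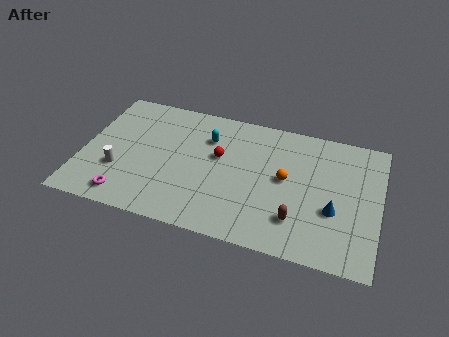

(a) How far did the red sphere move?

2.6

The red sphere moved from about (9.2, 7.5) to (7.4, 5.6), a distance of √(1.8² + 1.9²) ≈ 2.6.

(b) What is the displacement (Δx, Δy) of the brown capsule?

(3.1, -1.4)

The brown capsule was at about (8.8, 3.7) and moved to about (11.9, 2.3).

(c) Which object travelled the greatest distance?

the brown capsule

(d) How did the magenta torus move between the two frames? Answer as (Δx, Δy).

(-0.5, -2.1)

The magenta torus was at about (3.2, 3.4) and moved to about (2.7, 1.3).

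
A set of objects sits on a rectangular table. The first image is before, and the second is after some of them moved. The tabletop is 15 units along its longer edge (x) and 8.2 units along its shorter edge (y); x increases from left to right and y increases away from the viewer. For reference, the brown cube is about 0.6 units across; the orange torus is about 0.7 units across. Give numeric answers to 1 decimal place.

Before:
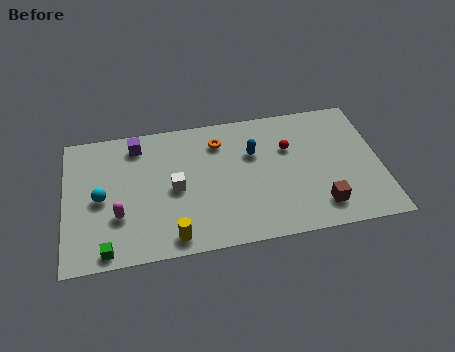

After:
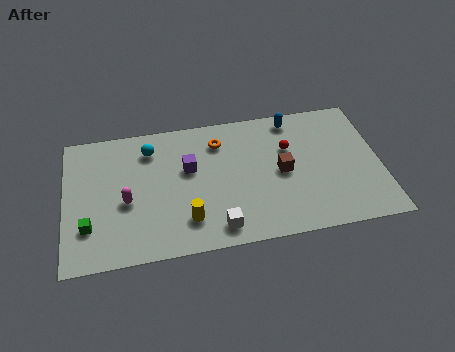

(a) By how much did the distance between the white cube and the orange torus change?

+1.9

The distance was about 3.3 in the first image and 5.2 in the second, so they moved 1.9 units further apart.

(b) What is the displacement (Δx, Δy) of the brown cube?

(-1.7, 2.4)

The brown cube was at about (12.0, 1.6) and moved to about (10.3, 4.0).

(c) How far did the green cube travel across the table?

1.7

The green cube was near (1.9, 0.8) before and (1.1, 2.3) after, so it travelled √(0.8² + 1.5²) ≈ 1.7 units.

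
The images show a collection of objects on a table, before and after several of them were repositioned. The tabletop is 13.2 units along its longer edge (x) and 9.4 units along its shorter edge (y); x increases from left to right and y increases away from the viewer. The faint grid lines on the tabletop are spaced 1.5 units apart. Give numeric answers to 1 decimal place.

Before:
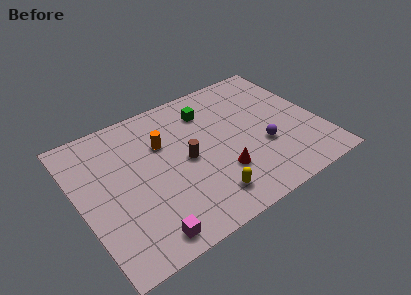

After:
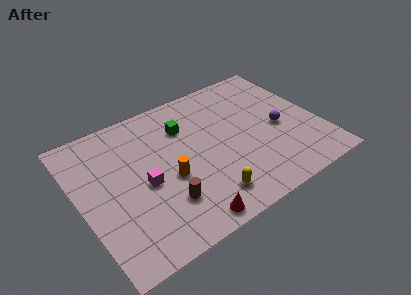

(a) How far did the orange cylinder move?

2.4

From (4.8, 6.3) to (4.7, 3.9), the orange cylinder covered √(0.1² + 2.4²) ≈ 2.4 units.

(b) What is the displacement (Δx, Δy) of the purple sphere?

(1.1, 0.8)

The purple sphere started near (9.9, 3.4) and ended near (11.0, 4.2).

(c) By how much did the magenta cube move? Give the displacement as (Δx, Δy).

(0.5, 3.1)

The magenta cube started near (2.9, 1.1) and ended near (3.4, 4.2).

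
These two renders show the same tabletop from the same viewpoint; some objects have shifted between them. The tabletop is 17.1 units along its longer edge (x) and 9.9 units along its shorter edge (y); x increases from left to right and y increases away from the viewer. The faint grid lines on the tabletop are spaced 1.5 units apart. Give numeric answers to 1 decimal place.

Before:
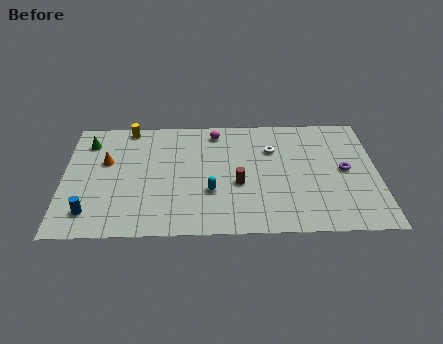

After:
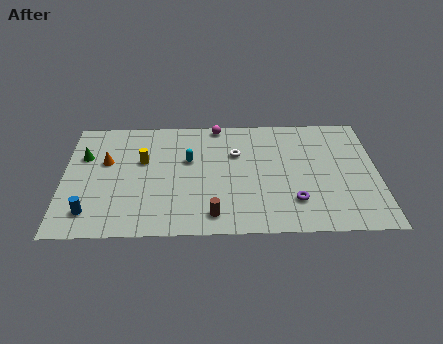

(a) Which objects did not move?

the orange cone and the blue cylinder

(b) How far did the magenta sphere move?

0.6

The magenta sphere moved from about (8.3, 8.5) to (8.4, 9.1), a distance of √(0.1² + 0.6²) ≈ 0.6.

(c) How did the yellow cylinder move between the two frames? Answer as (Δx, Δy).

(0.8, -2.9)

From the two frames, the yellow cylinder sits at roughly (3.5, 9.0) before and (4.3, 6.1) after.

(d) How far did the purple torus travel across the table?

3.8

The purple torus moved from about (15.3, 5.0) to (12.5, 2.5), a distance of √(2.8² + 2.5²) ≈ 3.8.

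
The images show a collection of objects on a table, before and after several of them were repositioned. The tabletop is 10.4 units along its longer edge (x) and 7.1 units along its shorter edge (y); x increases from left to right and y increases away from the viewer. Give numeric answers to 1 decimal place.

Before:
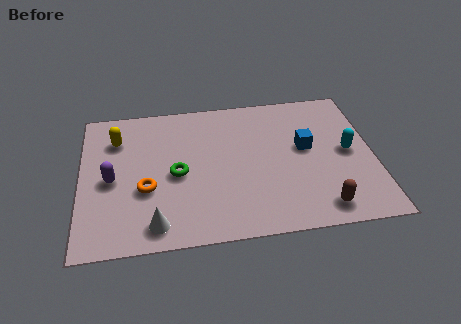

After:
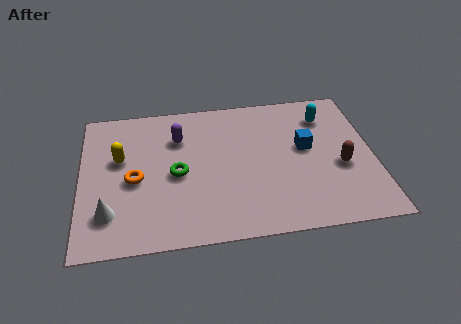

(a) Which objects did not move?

the green torus and the blue cube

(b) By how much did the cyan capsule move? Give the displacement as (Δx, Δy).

(-0.7, 1.9)

The cyan capsule was at about (9.5, 3.6) and moved to about (8.8, 5.5).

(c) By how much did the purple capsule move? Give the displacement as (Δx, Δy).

(2.4, 1.8)

From the two frames, the purple capsule sits at roughly (1.1, 3.3) before and (3.5, 5.1) after.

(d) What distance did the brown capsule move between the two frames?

2.1

The brown capsule moved from about (8.4, 1.0) to (9.2, 2.9), a distance of √(0.8² + 1.9²) ≈ 2.1.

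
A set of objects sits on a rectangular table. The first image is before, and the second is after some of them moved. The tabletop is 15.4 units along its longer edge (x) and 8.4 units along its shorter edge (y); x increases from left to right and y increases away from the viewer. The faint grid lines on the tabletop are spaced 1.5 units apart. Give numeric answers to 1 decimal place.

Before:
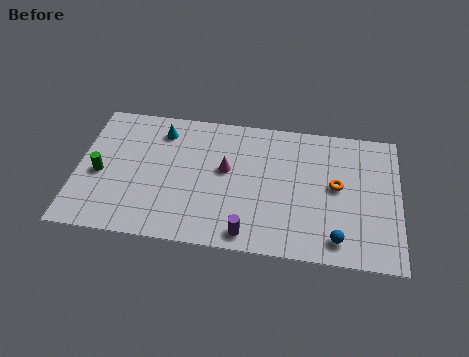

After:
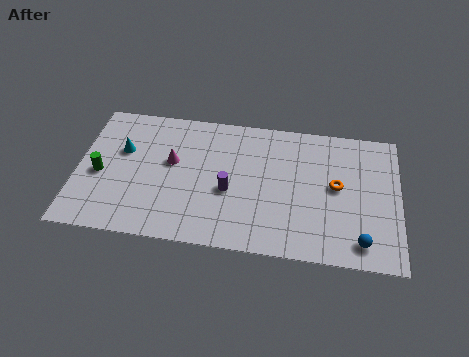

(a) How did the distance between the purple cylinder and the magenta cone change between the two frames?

-0.9

The distance was about 4.0 in the first image and 3.1 in the second, so they moved 0.9 units closer together.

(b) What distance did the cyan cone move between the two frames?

2.3

The cyan cone was near (3.9, 6.8) before and (2.1, 5.3) after, so it travelled √(1.8² + 1.5²) ≈ 2.3 units.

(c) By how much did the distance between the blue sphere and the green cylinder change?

+1.1

They were about 11.6 units apart before and 12.7 after — 1.1 units further apart.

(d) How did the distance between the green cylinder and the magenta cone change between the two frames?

-2.5

Before: roughly 6.1 units apart; after: 3.6. That's 2.5 units closer together.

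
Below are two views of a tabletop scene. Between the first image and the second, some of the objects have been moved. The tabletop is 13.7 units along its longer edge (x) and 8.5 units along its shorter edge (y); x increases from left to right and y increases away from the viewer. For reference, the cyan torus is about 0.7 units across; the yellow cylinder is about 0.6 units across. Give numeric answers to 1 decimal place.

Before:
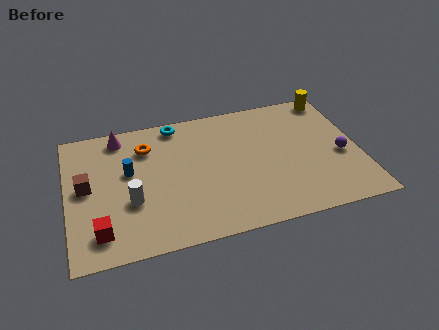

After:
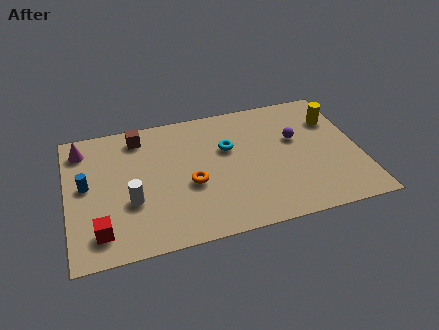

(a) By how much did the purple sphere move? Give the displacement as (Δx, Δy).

(-2.0, 1.6)

From the two frames, the purple sphere sits at roughly (12.8, 3.6) before and (10.8, 5.2) after.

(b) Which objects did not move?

the red cube and the white cylinder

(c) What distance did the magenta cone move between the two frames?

1.8

The magenta cone moved from about (2.6, 7.4) to (0.8, 7.0), a distance of √(1.8² + 0.4²) ≈ 1.8.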